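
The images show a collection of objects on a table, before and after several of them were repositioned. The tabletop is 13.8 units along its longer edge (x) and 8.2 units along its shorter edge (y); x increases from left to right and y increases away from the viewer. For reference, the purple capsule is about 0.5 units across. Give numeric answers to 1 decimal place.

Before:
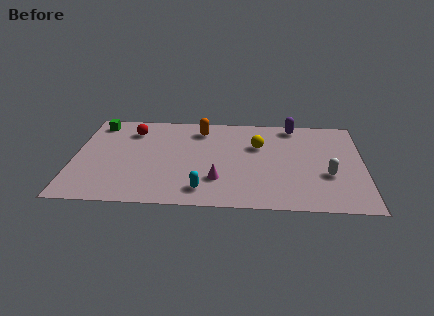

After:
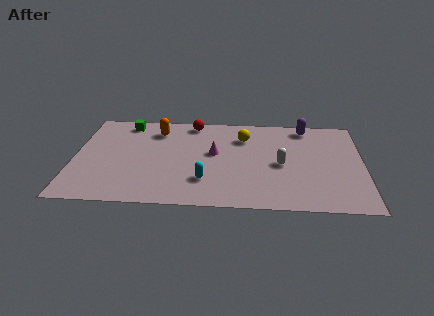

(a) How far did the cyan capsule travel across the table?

0.8

The cyan capsule was near (6.2, 1.4) before and (6.3, 2.2) after, so it travelled √(0.1² + 0.8²) ≈ 0.8 units.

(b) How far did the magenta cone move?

2.3

The magenta cone moved from about (6.9, 2.3) to (6.7, 4.6), a distance of √(0.2² + 2.3²) ≈ 2.3.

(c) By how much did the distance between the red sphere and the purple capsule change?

-2.4

The distance was about 7.9 in the first image and 5.5 in the second, so they moved 2.4 units closer together.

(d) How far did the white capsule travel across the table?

2.3

The white capsule moved from about (12.1, 3.0) to (9.9, 3.8), a distance of √(2.2² + 0.8²) ≈ 2.3.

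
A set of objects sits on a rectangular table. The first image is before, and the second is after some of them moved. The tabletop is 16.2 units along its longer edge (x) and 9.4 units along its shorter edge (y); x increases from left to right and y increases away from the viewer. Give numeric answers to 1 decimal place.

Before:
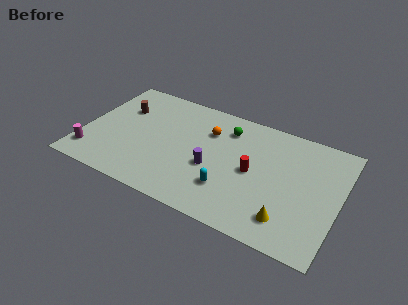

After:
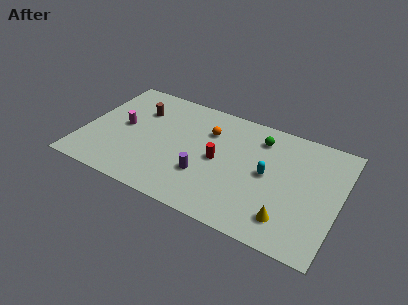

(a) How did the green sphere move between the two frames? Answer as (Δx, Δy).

(2.1, 0.1)

From the two frames, the green sphere sits at roughly (8.8, 7.4) before and (10.9, 7.5) after.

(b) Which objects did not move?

the yellow cone and the orange sphere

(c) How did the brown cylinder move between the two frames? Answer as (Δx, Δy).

(1.1, 0.3)

From the two frames, the brown cylinder sits at roughly (2.1, 6.4) before and (3.2, 6.7) after.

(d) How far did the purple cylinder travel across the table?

0.9

The purple cylinder was near (8.3, 3.8) before and (7.9, 3.0) after, so it travelled √(0.4² + 0.8²) ≈ 0.9 units.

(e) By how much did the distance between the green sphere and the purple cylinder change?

+1.8

They were about 3.6 units apart before and 5.4 after — 1.8 units further apart.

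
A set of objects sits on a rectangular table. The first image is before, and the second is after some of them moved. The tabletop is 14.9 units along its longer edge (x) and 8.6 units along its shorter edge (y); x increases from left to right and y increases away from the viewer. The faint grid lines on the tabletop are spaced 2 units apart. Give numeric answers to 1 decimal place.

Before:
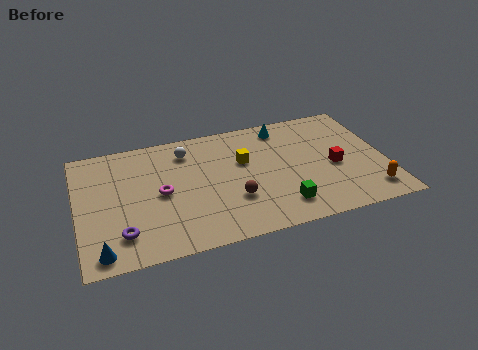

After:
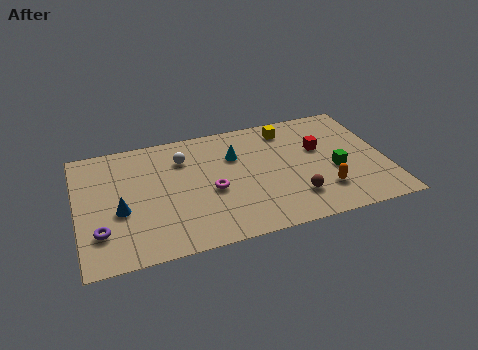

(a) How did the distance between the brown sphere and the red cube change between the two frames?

-1.6

They were about 5.1 units apart before and 3.5 after — 1.6 units closer together.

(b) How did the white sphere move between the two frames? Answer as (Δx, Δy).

(-0.2, -0.5)

The white sphere was at about (5.4, 6.9) and moved to about (5.2, 6.4).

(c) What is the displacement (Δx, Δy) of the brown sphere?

(2.9, -0.7)

The brown sphere was at about (7.4, 2.8) and moved to about (10.3, 2.1).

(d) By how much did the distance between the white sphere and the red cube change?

-1.0

The distance was about 7.7 in the first image and 6.7 in the second, so they moved 1.0 units closer together.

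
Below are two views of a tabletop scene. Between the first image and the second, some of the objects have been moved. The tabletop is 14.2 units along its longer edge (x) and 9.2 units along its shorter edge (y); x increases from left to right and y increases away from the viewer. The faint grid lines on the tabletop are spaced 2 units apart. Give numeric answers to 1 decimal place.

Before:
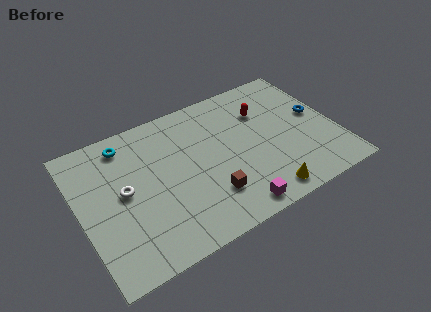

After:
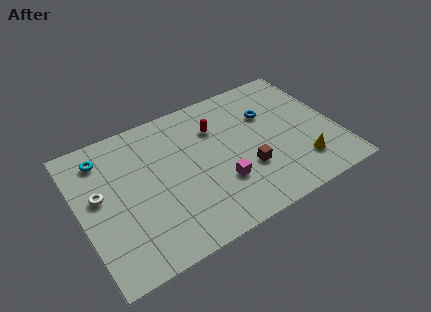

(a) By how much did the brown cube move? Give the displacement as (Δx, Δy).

(2.2, 0.7)

The brown cube started near (6.8, 2.4) and ended near (9.0, 3.1).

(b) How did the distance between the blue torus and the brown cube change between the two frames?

-3.5

The distance was about 7.0 in the first image and 3.5 in the second, so they moved 3.5 units closer together.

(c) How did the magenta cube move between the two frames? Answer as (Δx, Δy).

(-0.4, 1.9)

The magenta cube started near (7.9, 1.0) and ended near (7.5, 2.9).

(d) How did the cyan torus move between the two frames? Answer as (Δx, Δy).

(-1.3, -0.3)

The cyan torus started near (2.9, 7.8) and ended near (1.6, 7.5).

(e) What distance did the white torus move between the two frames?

1.4

From (2.4, 4.8) to (1.1, 5.2), the white torus covered √(1.3² + 0.4²) ≈ 1.4 units.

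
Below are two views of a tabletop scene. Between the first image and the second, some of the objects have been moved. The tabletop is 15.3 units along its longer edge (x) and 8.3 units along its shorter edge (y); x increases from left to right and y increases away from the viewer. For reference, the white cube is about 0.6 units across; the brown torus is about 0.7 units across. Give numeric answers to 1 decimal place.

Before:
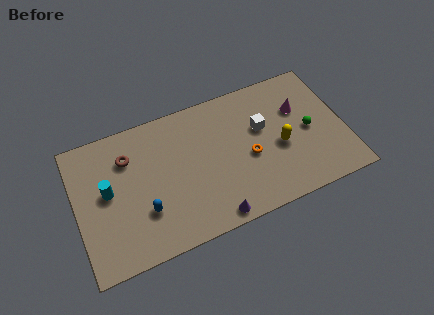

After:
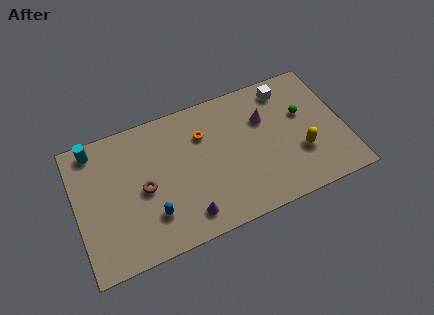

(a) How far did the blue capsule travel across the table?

0.6

From (3.7, 2.6) to (4.1, 2.2), the blue capsule covered √(0.4² + 0.4²) ≈ 0.6 units.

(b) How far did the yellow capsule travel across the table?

1.4

The yellow capsule was near (11.6, 3.6) before and (12.7, 2.8) after, so it travelled √(1.1² + 0.8²) ≈ 1.4 units.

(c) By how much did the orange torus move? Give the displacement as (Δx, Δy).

(-2.4, 2.3)

The orange torus was at about (9.8, 3.6) and moved to about (7.4, 5.9).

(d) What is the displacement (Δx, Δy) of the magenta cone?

(-2.0, 0.1)

From the two frames, the magenta cone sits at roughly (12.9, 5.5) before and (10.9, 5.6) after.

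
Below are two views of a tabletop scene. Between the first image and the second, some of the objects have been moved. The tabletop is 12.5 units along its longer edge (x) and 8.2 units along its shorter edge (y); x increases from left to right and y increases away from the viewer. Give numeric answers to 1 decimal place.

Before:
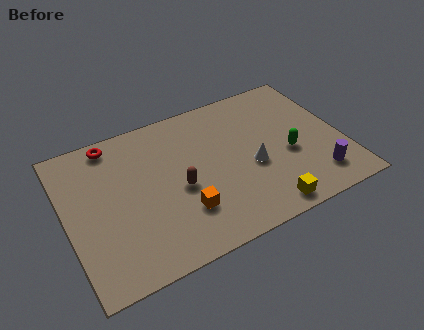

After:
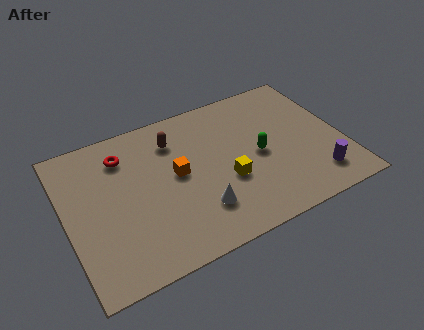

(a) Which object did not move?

the purple cylinder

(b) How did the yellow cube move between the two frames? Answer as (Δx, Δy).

(-1.4, 2.2)

The yellow cube was at about (8.5, 0.9) and moved to about (7.1, 3.1).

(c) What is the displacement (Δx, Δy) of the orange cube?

(0.0, 2.1)

From the two frames, the orange cube sits at roughly (5.0, 2.3) before and (5.0, 4.4) after.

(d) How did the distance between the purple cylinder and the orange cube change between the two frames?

+0.6

The distance was about 6.0 in the first image and 6.6 in the second, so they moved 0.6 units further apart.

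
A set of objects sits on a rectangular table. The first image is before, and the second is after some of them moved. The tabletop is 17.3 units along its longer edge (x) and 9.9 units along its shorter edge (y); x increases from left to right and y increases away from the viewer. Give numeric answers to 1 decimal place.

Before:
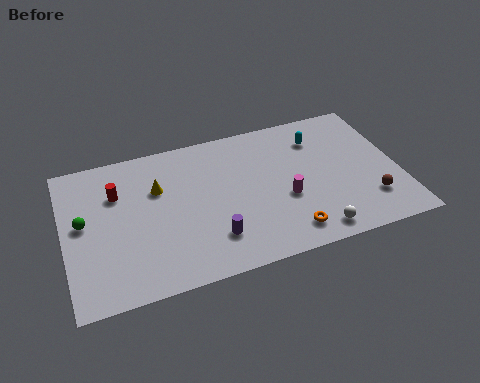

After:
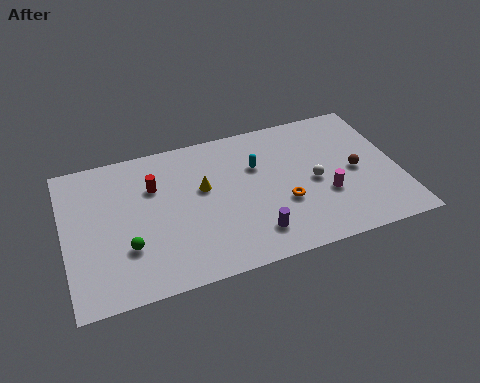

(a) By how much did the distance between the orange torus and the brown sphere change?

-0.4

The distance was about 4.5 in the first image and 4.1 in the second, so they moved 0.4 units closer together.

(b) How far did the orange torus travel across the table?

2.0

The orange torus moved from about (11.2, 1.6) to (11.2, 3.6), a distance of √(0.0² + 2.0²) ≈ 2.0.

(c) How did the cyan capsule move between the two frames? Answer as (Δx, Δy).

(-3.3, -1.0)

From the two frames, the cyan capsule sits at roughly (13.4, 7.6) before and (10.1, 6.6) after.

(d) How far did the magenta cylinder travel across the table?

2.1

The magenta cylinder was near (11.3, 3.9) before and (13.4, 3.5) after, so it travelled √(2.1² + 0.4²) ≈ 2.1 units.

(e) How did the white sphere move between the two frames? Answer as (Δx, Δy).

(0.4, 3.4)

The white sphere started near (12.5, 1.2) and ended near (12.9, 4.6).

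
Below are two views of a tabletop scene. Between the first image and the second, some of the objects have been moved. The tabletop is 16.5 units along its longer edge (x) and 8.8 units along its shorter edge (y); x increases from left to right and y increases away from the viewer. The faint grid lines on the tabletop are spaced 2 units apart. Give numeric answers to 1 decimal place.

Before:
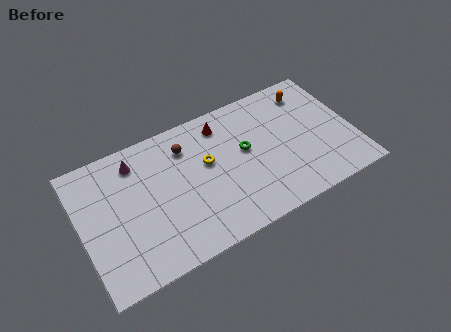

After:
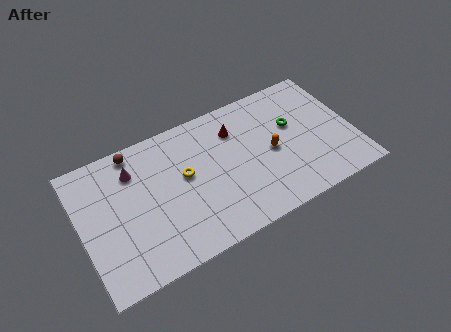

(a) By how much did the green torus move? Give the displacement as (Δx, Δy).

(3.0, 0.4)

The green torus was at about (10.0, 5.0) and moved to about (13.0, 5.4).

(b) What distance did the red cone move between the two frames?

1.0

The red cone moved from about (8.9, 7.3) to (9.6, 6.6), a distance of √(0.7² + 0.7²) ≈ 1.0.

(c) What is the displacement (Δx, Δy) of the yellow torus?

(-1.4, -0.2)

The yellow torus started near (7.7, 5.2) and ended near (6.3, 5.0).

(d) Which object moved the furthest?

the orange capsule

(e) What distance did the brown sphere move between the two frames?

3.2

The brown sphere was near (6.6, 6.8) before and (3.6, 7.9) after, so it travelled √(3.0² + 1.1²) ≈ 3.2 units.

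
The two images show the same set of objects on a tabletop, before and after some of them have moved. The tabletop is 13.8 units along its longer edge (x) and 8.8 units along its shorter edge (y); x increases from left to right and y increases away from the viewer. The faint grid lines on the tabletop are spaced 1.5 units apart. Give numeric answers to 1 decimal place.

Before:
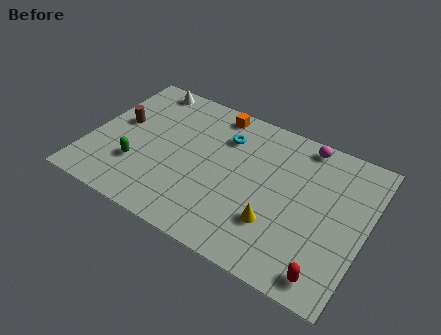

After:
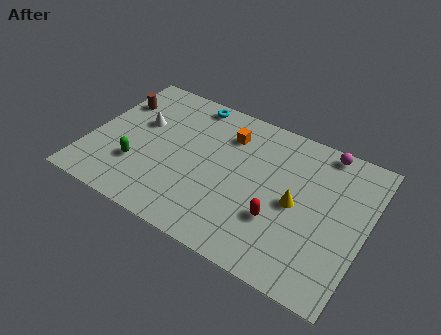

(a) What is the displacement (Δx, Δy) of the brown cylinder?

(-0.4, 1.3)

From the two frames, the brown cylinder sits at roughly (1.3, 5.0) before and (0.9, 6.3) after.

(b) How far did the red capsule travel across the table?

3.2

The red capsule was near (12.4, 1.1) before and (9.7, 2.9) after, so it travelled √(2.7² + 1.8²) ≈ 3.2 units.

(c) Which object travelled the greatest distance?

the red capsule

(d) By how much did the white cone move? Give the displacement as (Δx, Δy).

(0.2, -2.5)

The white cone started near (2.1, 7.9) and ended near (2.3, 5.4).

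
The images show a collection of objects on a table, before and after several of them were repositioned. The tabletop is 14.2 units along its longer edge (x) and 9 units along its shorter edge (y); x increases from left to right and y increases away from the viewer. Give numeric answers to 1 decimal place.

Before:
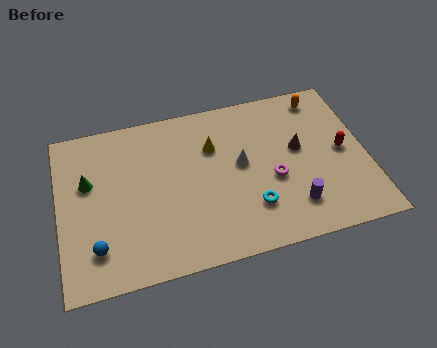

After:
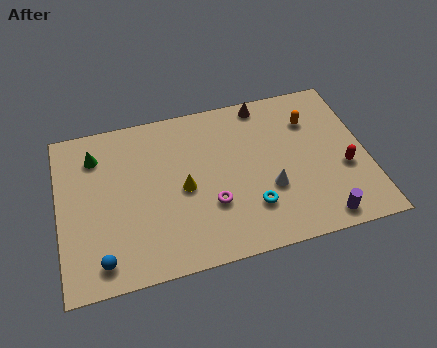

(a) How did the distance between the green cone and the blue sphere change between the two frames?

+2.1

They were about 3.6 units apart before and 5.7 after — 2.1 units further apart.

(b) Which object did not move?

the cyan torus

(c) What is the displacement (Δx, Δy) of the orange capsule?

(-0.6, -1.2)

The orange capsule started near (12.4, 7.8) and ended near (11.8, 6.6).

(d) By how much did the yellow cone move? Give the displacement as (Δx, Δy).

(-1.5, -2.0)

From the two frames, the yellow cone sits at roughly (7.2, 6.2) before and (5.7, 4.2) after.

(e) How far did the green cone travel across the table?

1.5

From (1.4, 5.6) to (1.8, 7.0), the green cone covered √(0.4² + 1.4²) ≈ 1.5 units.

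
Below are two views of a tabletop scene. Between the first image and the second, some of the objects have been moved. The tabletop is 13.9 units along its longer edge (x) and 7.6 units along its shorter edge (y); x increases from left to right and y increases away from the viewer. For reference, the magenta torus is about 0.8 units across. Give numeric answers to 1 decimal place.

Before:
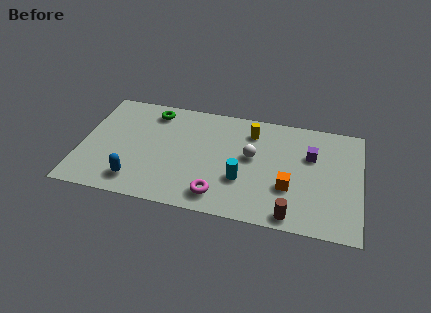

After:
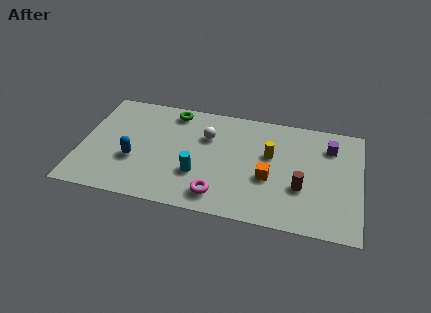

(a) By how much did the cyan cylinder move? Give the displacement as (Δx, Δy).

(-2.2, -0.1)

The cyan cylinder started near (8.1, 2.6) and ended near (5.9, 2.5).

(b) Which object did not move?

the magenta torus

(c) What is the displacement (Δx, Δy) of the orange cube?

(-1.0, 0.4)

The orange cube started near (10.4, 2.6) and ended near (9.4, 3.0).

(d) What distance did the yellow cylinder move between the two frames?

1.7

The yellow cylinder moved from about (8.4, 6.0) to (9.4, 4.6), a distance of √(1.0² + 1.4²) ≈ 1.7.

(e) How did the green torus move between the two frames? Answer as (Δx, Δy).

(1.0, 0.2)

The green torus started near (3.4, 6.4) and ended near (4.4, 6.6).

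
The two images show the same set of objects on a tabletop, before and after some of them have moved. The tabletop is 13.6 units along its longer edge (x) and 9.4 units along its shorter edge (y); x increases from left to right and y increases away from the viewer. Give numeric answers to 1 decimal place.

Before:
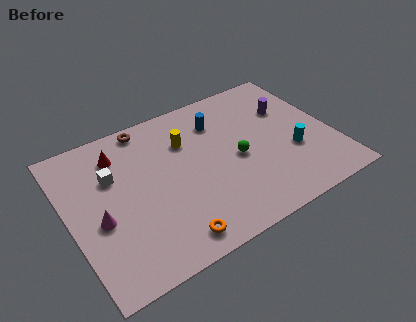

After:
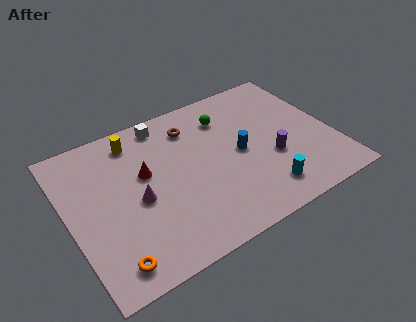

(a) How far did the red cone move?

2.1

From (2.9, 7.4) to (4.0, 5.6), the red cone covered √(1.1² + 1.8²) ≈ 2.1 units.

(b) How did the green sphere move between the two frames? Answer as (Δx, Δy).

(-0.1, 2.9)

From the two frames, the green sphere sits at roughly (8.6, 4.3) before and (8.5, 7.2) after.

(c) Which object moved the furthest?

the white cube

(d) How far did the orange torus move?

3.0

The orange torus was near (4.6, 1.2) before and (1.6, 1.3) after, so it travelled √(3.0² + 0.1²) ≈ 3.0 units.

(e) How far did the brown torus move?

2.5

The brown torus moved from about (4.5, 8.5) to (6.7, 7.4), a distance of √(2.2² + 1.1²) ≈ 2.5.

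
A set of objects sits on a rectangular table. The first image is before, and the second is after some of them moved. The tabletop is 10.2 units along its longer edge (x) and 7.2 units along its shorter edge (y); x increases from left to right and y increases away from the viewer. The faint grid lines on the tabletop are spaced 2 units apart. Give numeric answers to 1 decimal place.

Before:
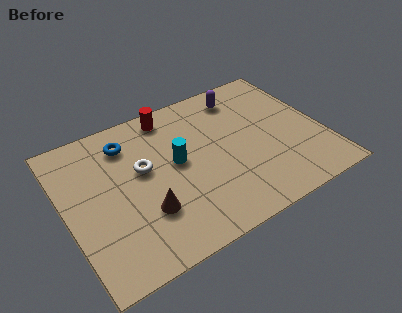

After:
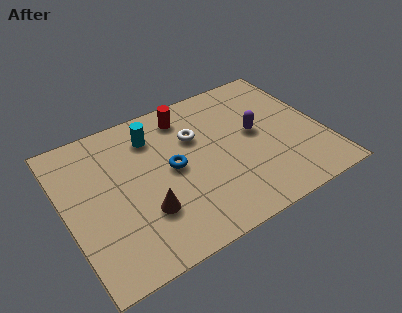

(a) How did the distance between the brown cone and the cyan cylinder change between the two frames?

+1.2

Before: roughly 2.3 units apart; after: 3.5. That's 1.2 units further apart.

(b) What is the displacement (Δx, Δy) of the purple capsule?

(0.2, -2.1)

From the two frames, the purple capsule sits at roughly (7.4, 6.0) before and (7.6, 3.9) after.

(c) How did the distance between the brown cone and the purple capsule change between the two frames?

-0.9

Before: roughly 5.9 units apart; after: 5.0. That's 0.9 units closer together.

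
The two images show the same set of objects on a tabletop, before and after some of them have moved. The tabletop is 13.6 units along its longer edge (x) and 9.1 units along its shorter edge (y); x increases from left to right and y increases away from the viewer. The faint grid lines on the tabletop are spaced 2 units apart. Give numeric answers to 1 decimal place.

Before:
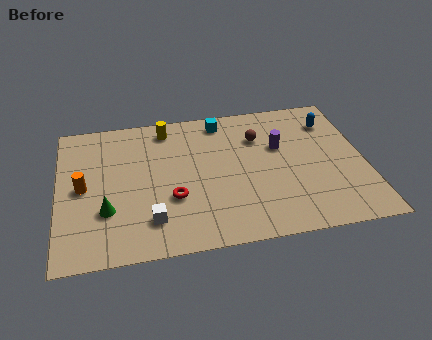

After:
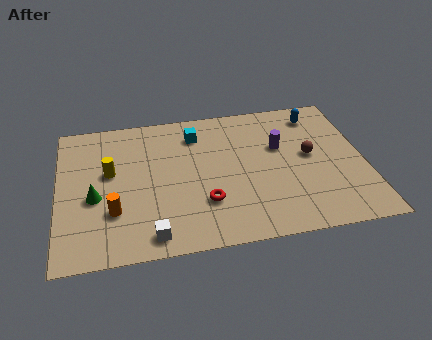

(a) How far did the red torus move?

1.5

From (5.0, 3.2) to (6.4, 2.7), the red torus covered √(1.4² + 0.5²) ≈ 1.5 units.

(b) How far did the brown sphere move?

2.7

The brown sphere was near (9.0, 6.5) before and (11.2, 4.9) after, so it travelled √(2.2² + 1.6²) ≈ 2.7 units.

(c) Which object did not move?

the purple cylinder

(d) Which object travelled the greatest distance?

the yellow cylinder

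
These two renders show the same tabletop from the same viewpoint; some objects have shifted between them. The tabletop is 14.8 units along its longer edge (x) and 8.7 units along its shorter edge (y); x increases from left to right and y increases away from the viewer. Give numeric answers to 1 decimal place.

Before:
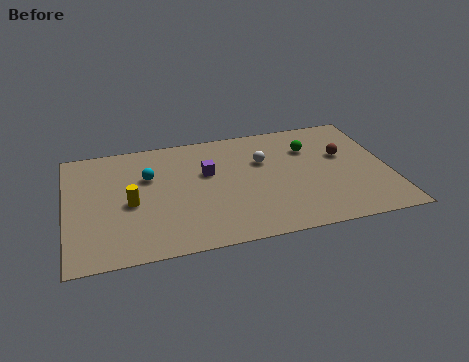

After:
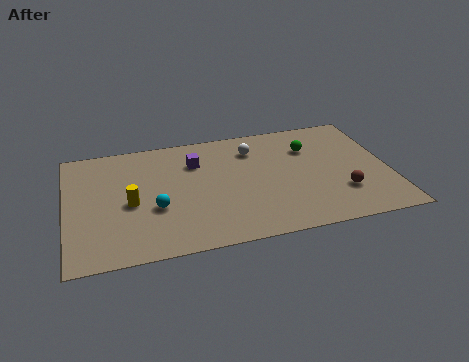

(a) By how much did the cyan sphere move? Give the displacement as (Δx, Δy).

(0.2, -2.4)

From the two frames, the cyan sphere sits at roughly (3.8, 5.7) before and (4.0, 3.3) after.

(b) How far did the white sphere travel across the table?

1.1

From (9.1, 5.7) to (8.7, 6.7), the white sphere covered √(0.4² + 1.0²) ≈ 1.1 units.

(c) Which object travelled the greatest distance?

the brown sphere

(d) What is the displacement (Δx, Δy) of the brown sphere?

(-0.3, -2.8)

From the two frames, the brown sphere sits at roughly (12.8, 5.3) before and (12.5, 2.5) after.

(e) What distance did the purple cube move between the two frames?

1.0

The purple cube moved from about (6.5, 5.4) to (6.0, 6.3), a distance of √(0.5² + 0.9²) ≈ 1.0.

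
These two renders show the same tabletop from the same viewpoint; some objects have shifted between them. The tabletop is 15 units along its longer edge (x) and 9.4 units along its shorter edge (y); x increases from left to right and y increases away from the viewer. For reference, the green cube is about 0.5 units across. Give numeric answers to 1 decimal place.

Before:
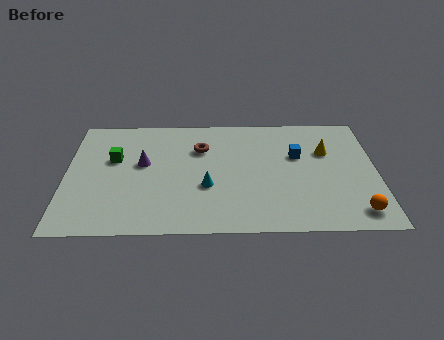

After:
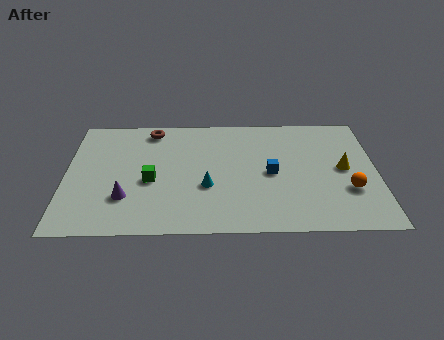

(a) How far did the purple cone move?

2.8

The purple cone was near (3.7, 5.4) before and (2.9, 2.7) after, so it travelled √(0.8² + 2.7²) ≈ 2.8 units.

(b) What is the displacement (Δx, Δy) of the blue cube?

(-1.3, -1.4)

From the two frames, the blue cube sits at roughly (11.2, 5.9) before and (9.9, 4.5) after.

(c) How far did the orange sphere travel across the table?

1.7

From (13.9, 1.4) to (13.6, 3.1), the orange sphere covered √(0.3² + 1.7²) ≈ 1.7 units.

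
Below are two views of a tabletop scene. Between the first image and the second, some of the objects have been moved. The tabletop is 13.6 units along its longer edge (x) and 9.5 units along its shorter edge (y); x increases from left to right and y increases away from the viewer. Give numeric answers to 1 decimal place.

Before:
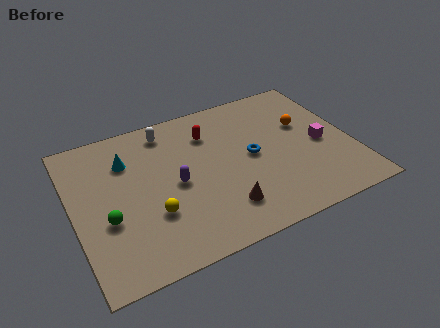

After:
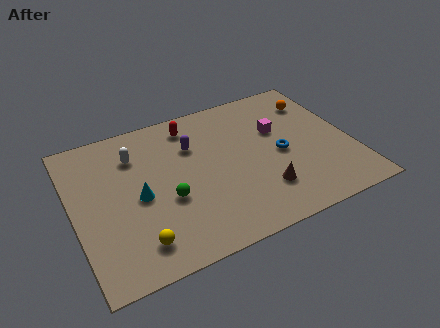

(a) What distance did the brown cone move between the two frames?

2.0

From (6.9, 2.1) to (8.9, 2.4), the brown cone covered √(2.0² + 0.3²) ≈ 2.0 units.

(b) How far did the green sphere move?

2.9

From (1.5, 3.6) to (4.4, 3.7), the green sphere covered √(2.9² + 0.1²) ≈ 2.9 units.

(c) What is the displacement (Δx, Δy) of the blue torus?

(1.4, -0.4)

From the two frames, the blue torus sits at roughly (8.7, 4.8) before and (10.1, 4.4) after.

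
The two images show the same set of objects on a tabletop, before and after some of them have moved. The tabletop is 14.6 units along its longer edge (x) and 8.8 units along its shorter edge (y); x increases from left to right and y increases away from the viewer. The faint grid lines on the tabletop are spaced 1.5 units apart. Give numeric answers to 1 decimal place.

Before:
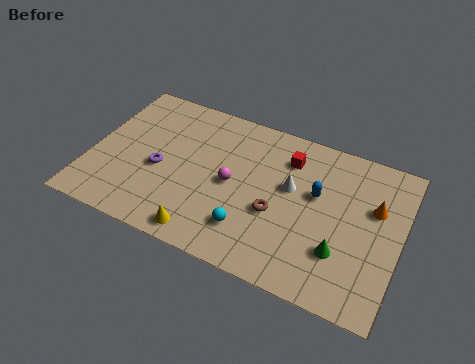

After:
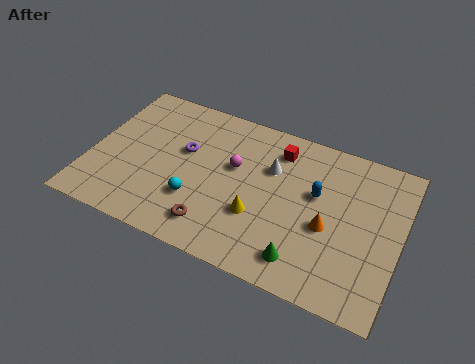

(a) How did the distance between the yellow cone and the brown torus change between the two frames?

-1.6

Before: roughly 4.0 units apart; after: 2.4. That's 1.6 units closer together.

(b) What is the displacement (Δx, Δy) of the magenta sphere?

(0.0, 1.0)

From the two frames, the magenta sphere sits at roughly (6.7, 4.3) before and (6.7, 5.3) after.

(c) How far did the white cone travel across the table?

1.2

From (9.4, 5.2) to (8.4, 5.9), the white cone covered √(1.0² + 0.7²) ≈ 1.2 units.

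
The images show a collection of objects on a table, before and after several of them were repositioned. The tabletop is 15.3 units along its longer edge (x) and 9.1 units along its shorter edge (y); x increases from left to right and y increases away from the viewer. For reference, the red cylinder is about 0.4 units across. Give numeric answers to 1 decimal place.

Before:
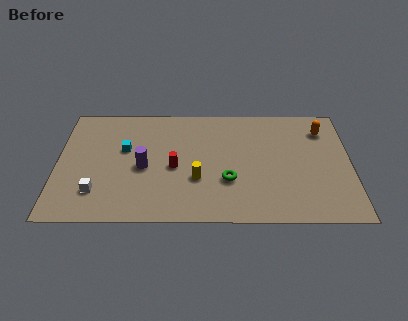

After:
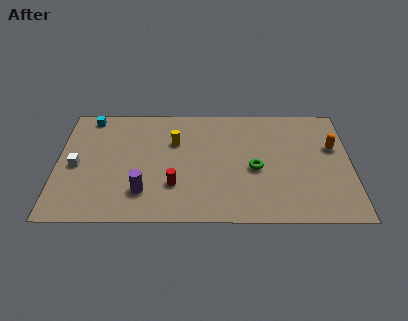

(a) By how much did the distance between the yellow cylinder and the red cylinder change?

+1.9

Before: roughly 1.5 units apart; after: 3.4. That's 1.9 units further apart.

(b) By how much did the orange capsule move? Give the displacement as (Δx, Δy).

(0.5, -1.4)

From the two frames, the orange capsule sits at roughly (13.9, 7.1) before and (14.4, 5.7) after.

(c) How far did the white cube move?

2.3

The white cube moved from about (2.1, 2.2) to (1.0, 4.2), a distance of √(1.1² + 2.0²) ≈ 2.3.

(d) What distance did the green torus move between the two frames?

1.7

From (8.9, 3.1) to (10.3, 4.0), the green torus covered √(1.4² + 0.9²) ≈ 1.7 units.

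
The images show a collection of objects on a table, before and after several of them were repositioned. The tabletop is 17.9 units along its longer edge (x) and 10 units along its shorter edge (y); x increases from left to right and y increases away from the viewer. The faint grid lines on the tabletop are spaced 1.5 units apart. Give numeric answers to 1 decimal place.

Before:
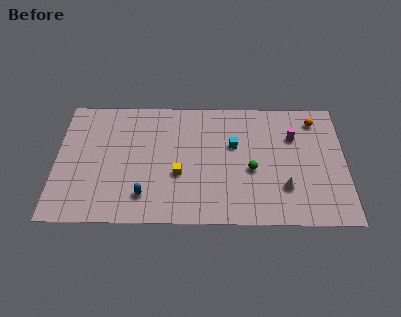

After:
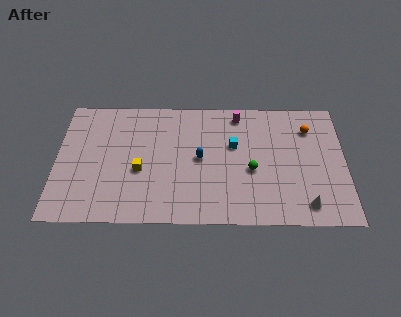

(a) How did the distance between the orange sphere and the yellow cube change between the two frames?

+1.5

Before: roughly 9.6 units apart; after: 11.1. That's 1.5 units further apart.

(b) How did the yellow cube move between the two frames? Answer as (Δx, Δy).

(-2.4, 0.3)

From the two frames, the yellow cube sits at roughly (7.6, 3.8) before and (5.2, 4.1) after.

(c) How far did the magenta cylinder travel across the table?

3.8

The magenta cylinder moved from about (14.7, 6.9) to (11.3, 8.7), a distance of √(3.4² + 1.8²) ≈ 3.8.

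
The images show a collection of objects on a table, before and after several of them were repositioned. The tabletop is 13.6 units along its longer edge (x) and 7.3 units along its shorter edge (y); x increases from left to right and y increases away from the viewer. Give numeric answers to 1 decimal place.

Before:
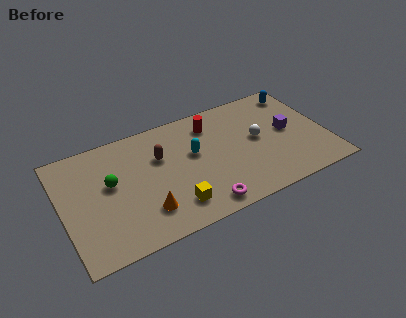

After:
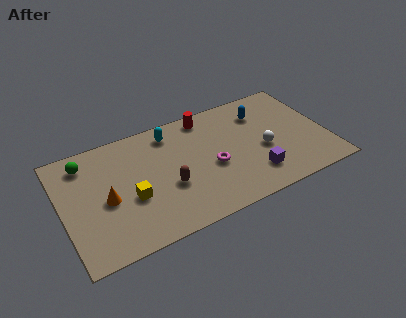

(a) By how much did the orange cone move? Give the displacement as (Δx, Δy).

(-1.8, 1.5)

The orange cone started near (4.0, 1.8) and ended near (2.2, 3.3).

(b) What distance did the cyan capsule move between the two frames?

2.1

From (6.8, 4.3) to (5.8, 6.1), the cyan capsule covered √(1.0² + 1.8²) ≈ 2.1 units.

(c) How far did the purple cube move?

3.0

The purple cube was near (11.7, 3.8) before and (9.6, 1.7) after, so it travelled √(2.1² + 2.1²) ≈ 3.0 units.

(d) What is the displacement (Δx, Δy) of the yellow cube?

(-2.0, 1.4)

The yellow cube started near (5.4, 1.5) and ended near (3.4, 2.9).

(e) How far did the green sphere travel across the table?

2.1

The green sphere moved from about (2.5, 4.2) to (1.4, 6.0), a distance of √(1.1² + 1.8²) ≈ 2.1.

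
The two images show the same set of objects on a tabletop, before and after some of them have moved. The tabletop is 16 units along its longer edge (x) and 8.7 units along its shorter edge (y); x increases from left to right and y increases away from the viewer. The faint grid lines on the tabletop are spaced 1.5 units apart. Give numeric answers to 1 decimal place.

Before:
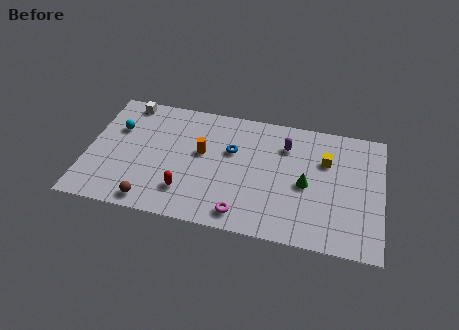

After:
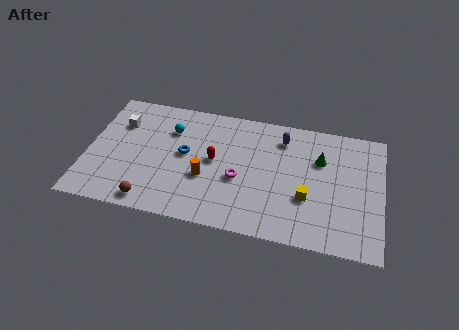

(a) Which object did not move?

the brown sphere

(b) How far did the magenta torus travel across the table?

2.4

The magenta torus was near (8.6, 1.2) before and (8.3, 3.6) after, so it travelled √(0.3² + 2.4²) ≈ 2.4 units.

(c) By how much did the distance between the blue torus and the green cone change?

+3.0

The distance was about 4.4 in the first image and 7.4 in the second, so they moved 3.0 units further apart.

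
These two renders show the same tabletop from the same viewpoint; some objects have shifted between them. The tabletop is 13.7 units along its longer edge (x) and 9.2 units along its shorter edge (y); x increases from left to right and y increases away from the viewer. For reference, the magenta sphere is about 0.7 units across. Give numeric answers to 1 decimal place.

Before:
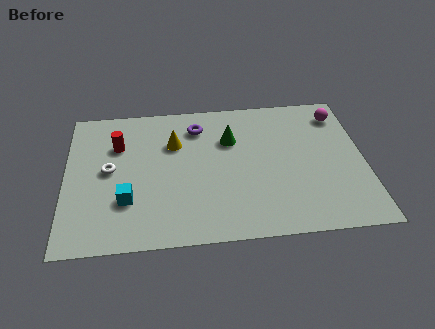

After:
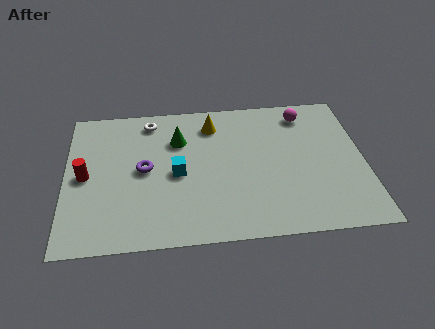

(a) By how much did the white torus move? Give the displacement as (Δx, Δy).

(1.9, 3.1)

The white torus was at about (2.0, 4.8) and moved to about (3.9, 7.9).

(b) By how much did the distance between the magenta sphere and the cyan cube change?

-4.1

Before: roughly 11.0 units apart; after: 6.9. That's 4.1 units closer together.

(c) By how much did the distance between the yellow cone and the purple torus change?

+2.7

The distance was about 1.5 in the first image and 4.2 in the second, so they moved 2.7 units further apart.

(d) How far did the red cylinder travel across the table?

2.4

The red cylinder moved from about (2.4, 6.4) to (0.9, 4.5), a distance of √(1.5² + 1.9²) ≈ 2.4.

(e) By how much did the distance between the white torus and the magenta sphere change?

-3.8

The distance was about 11.0 in the first image and 7.2 in the second, so they moved 3.8 units closer together.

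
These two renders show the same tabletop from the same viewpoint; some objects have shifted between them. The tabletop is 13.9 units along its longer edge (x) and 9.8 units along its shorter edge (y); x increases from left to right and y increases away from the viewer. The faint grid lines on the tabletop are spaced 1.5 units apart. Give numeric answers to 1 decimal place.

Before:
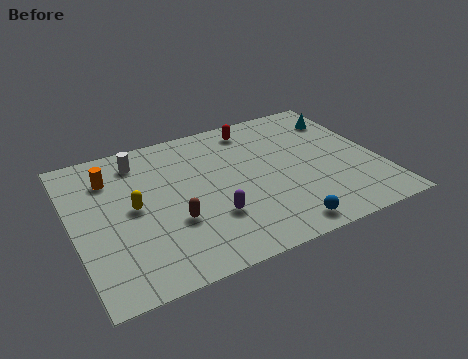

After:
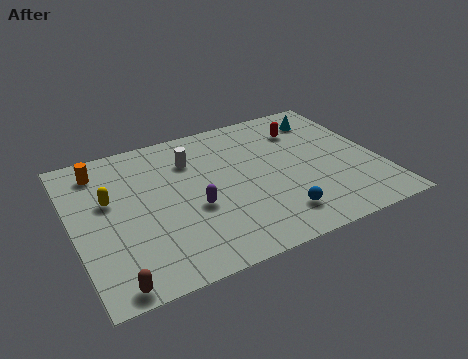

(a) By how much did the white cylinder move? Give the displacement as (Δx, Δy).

(2.3, -0.9)

The white cylinder started near (3.3, 8.1) and ended near (5.6, 7.2).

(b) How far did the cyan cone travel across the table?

0.9

From (12.8, 7.6) to (12.0, 7.9), the cyan cone covered √(0.8² + 0.3²) ≈ 0.9 units.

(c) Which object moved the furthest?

the brown capsule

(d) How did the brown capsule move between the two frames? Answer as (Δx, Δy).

(-3.0, -2.6)

The brown capsule was at about (4.3, 3.4) and moved to about (1.3, 0.8).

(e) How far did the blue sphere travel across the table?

0.8

The blue sphere moved from about (8.9, 1.1) to (8.8, 1.9), a distance of √(0.1² + 0.8²) ≈ 0.8.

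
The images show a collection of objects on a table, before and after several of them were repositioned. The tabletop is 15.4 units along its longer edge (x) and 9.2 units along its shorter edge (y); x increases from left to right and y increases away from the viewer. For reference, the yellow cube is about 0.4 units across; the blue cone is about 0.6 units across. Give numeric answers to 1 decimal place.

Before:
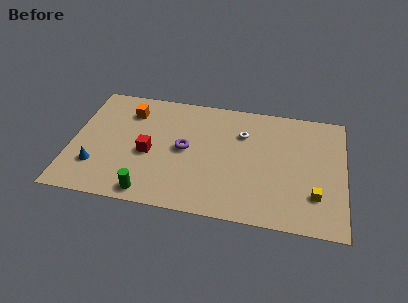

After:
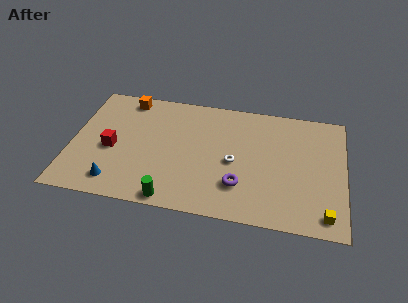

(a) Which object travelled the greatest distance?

the purple torus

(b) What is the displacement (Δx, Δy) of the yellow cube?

(0.6, -1.3)

From the two frames, the yellow cube sits at roughly (13.8, 2.5) before and (14.4, 1.2) after.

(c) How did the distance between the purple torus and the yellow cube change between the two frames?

-2.7

They were about 7.7 units apart before and 5.0 after — 2.7 units closer together.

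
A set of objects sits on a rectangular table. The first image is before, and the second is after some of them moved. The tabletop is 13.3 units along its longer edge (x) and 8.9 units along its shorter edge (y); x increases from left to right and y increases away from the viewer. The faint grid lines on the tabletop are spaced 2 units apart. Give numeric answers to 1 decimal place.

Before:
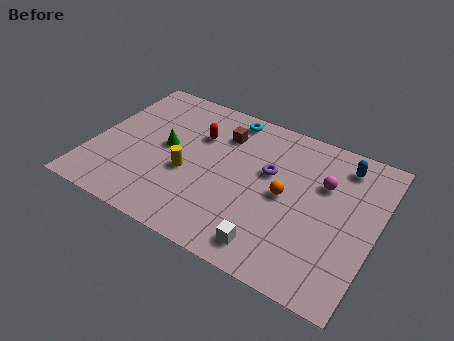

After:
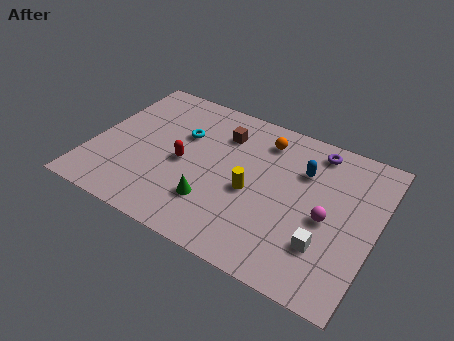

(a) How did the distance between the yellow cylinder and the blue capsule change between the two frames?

-4.7

Before: roughly 7.8 units apart; after: 3.1. That's 4.7 units closer together.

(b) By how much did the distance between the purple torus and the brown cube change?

+1.7

Before: roughly 2.7 units apart; after: 4.4. That's 1.7 units further apart.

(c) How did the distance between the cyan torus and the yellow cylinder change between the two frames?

-0.4

They were about 4.5 units apart before and 4.1 after — 0.4 units closer together.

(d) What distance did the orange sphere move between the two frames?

3.1

The orange sphere moved from about (9.1, 4.4) to (7.7, 7.2), a distance of √(1.4² + 2.8²) ≈ 3.1.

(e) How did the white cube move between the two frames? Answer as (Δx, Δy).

(2.3, 1.2)

From the two frames, the white cube sits at roughly (8.9, 1.3) before and (11.2, 2.5) after.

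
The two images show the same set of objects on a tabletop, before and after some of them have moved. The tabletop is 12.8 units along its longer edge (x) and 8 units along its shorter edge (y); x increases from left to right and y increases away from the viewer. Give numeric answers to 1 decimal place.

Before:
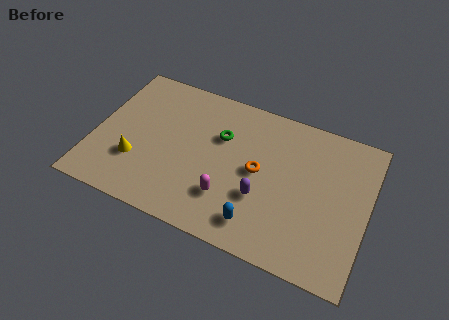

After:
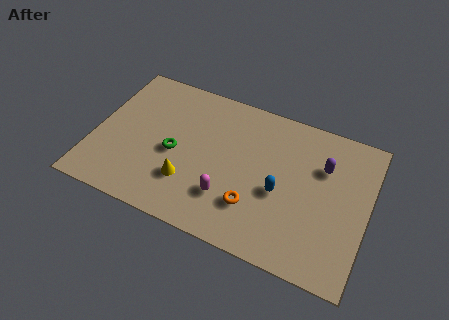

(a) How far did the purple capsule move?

3.7

From (8.0, 2.8) to (10.6, 5.5), the purple capsule covered √(2.6² + 2.7²) ≈ 3.7 units.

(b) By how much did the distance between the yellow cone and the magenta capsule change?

-2.5

Before: roughly 4.4 units apart; after: 1.9. That's 2.5 units closer together.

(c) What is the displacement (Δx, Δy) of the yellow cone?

(2.5, -0.2)

The yellow cone was at about (2.1, 2.5) and moved to about (4.6, 2.3).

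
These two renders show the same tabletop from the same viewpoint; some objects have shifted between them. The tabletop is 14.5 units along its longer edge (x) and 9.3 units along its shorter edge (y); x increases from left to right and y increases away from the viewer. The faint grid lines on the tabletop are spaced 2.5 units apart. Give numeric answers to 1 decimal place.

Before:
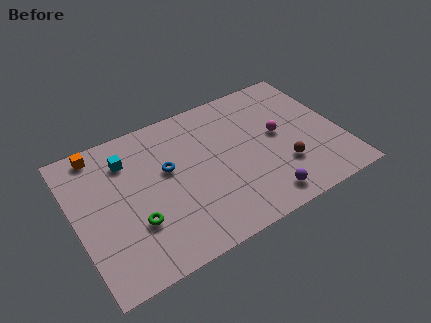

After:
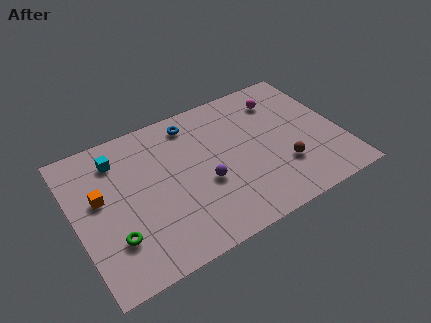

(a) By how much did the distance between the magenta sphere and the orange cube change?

+0.4

They were about 10.1 units apart before and 10.5 after — 0.4 units further apart.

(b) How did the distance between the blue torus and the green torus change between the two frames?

+4.0

They were about 3.3 units apart before and 7.3 after — 4.0 units further apart.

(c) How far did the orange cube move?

2.9

From (1.7, 8.3) to (1.4, 5.4), the orange cube covered √(0.3² + 2.9²) ≈ 2.9 units.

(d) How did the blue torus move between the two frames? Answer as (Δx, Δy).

(1.7, 2.4)

The blue torus was at about (5.1, 5.5) and moved to about (6.8, 7.9).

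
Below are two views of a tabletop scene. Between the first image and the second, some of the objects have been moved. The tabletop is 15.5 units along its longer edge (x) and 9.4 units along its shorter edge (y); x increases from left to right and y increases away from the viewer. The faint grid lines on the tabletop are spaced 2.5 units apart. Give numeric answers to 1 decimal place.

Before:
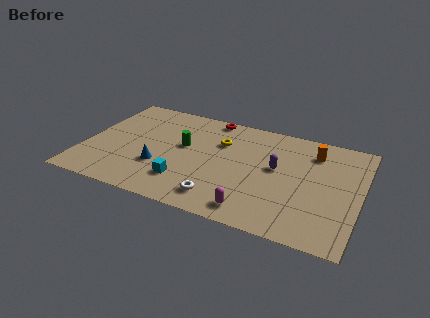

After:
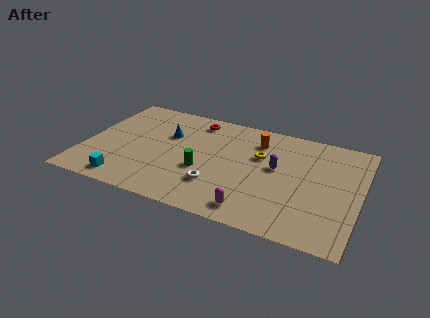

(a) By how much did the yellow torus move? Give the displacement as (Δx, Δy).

(2.3, -0.5)

The yellow torus was at about (7.5, 6.5) and moved to about (9.8, 6.0).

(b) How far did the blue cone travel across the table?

3.0

The blue cone was near (4.4, 3.1) before and (4.5, 6.1) after, so it travelled √(0.1² + 3.0²) ≈ 3.0 units.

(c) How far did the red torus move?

1.0

From (6.7, 8.6) to (5.9, 8.0), the red torus covered √(0.8² + 0.6²) ≈ 1.0 units.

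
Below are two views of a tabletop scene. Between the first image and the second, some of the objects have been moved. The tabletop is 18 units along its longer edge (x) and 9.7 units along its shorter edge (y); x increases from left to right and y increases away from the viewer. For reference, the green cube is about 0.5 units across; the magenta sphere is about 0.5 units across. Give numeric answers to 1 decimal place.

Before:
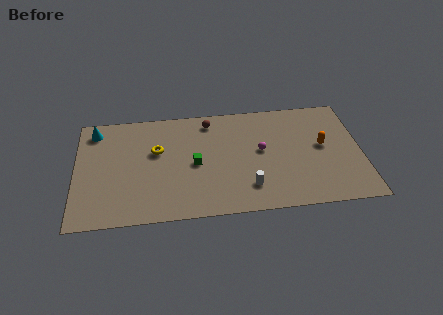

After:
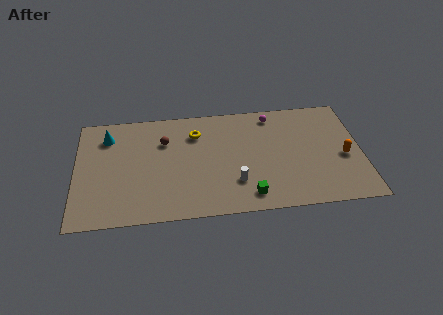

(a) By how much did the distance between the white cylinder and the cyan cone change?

-1.9

They were about 11.3 units apart before and 9.4 after — 1.9 units closer together.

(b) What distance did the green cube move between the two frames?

4.5

From (7.5, 4.6) to (10.8, 1.5), the green cube covered √(3.3² + 3.1²) ≈ 4.5 units.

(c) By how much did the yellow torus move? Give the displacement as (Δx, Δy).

(2.5, 1.3)

The yellow torus was at about (5.1, 6.0) and moved to about (7.6, 7.3).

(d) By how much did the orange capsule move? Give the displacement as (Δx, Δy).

(1.3, -1.1)

From the two frames, the orange capsule sits at roughly (15.6, 5.3) before and (16.9, 4.2) after.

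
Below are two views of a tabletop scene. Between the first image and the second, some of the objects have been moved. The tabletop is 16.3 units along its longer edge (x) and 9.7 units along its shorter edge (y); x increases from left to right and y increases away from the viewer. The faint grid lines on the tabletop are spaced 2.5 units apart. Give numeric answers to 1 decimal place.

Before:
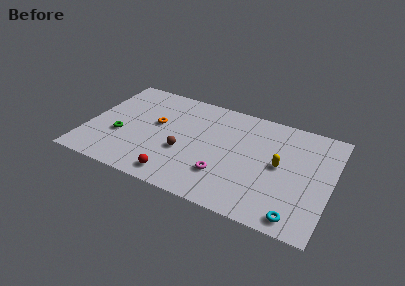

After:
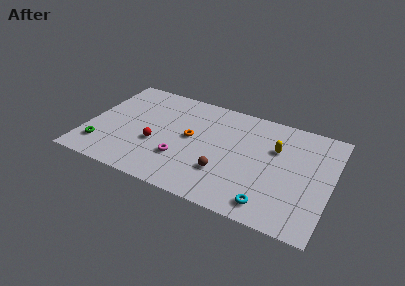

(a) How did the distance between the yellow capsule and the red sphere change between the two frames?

+0.8

The distance was about 7.5 in the first image and 8.3 in the second, so they moved 0.8 units further apart.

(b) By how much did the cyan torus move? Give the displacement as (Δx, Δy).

(-1.8, 0.3)

The cyan torus started near (14.4, 1.1) and ended near (12.6, 1.4).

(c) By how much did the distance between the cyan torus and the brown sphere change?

-4.7

The distance was about 8.2 in the first image and 3.5 in the second, so they moved 4.7 units closer together.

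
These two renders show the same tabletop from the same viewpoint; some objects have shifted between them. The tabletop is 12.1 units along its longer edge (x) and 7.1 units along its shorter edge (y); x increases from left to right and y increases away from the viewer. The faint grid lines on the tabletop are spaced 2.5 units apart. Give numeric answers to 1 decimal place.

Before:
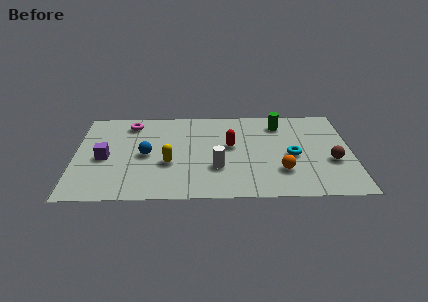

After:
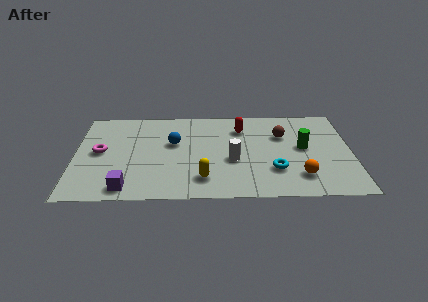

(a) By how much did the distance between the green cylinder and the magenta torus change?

+2.3

The distance was about 6.6 in the first image and 8.9 in the second, so they moved 2.3 units further apart.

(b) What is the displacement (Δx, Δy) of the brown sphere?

(-2.1, 2.1)

From the two frames, the brown sphere sits at roughly (11.2, 2.7) before and (9.1, 4.8) after.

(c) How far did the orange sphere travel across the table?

0.9

The orange sphere was near (9.0, 2.0) before and (9.8, 1.6) after, so it travelled √(0.8² + 0.4²) ≈ 0.9 units.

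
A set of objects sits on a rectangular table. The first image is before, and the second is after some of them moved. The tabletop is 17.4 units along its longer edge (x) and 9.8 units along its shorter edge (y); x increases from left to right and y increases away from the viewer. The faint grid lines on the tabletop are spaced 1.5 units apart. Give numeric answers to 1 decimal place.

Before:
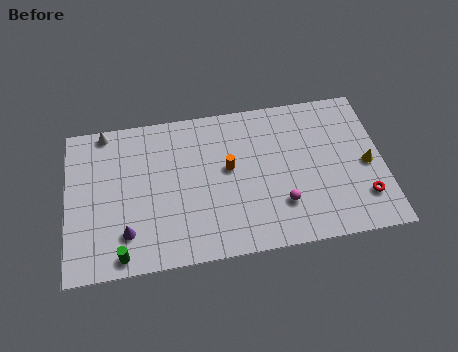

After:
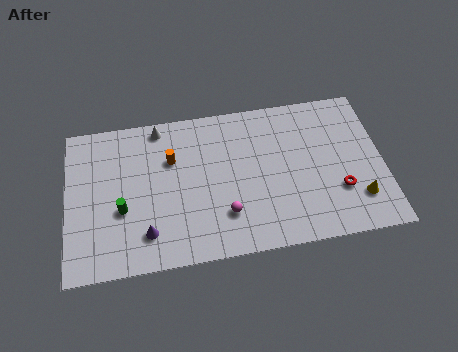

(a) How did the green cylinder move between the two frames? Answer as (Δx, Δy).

(0.1, 2.8)

From the two frames, the green cylinder sits at roughly (2.9, 1.0) before and (3.0, 3.8) after.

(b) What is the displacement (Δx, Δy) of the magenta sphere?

(-3.1, -0.1)

From the two frames, the magenta sphere sits at roughly (11.7, 2.7) before and (8.6, 2.6) after.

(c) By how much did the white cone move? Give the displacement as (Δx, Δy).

(3.0, -0.2)

The white cone was at about (2.2, 9.0) and moved to about (5.2, 8.8).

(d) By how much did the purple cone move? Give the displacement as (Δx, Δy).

(1.1, -0.2)

From the two frames, the purple cone sits at roughly (3.2, 2.3) before and (4.3, 2.1) after.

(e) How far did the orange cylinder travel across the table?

3.3

The orange cylinder was near (8.9, 5.5) before and (5.8, 6.6) after, so it travelled √(3.1² + 1.1²) ≈ 3.3 units.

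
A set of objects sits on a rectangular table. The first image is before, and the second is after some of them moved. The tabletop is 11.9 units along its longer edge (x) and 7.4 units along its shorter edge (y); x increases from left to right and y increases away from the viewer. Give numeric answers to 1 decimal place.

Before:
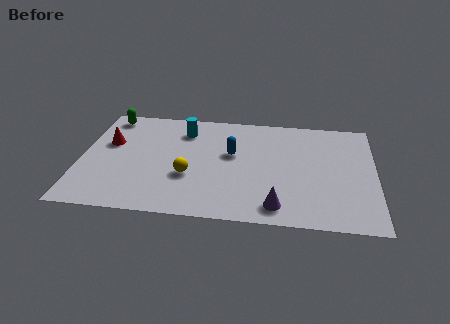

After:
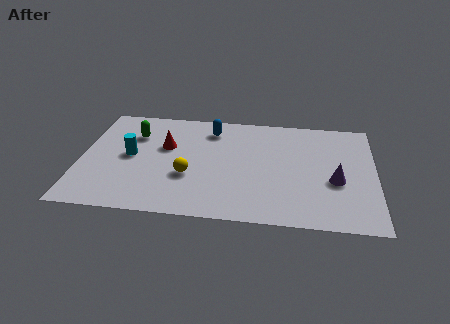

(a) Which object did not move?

the yellow sphere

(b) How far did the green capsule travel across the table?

1.6

The green capsule was near (1.0, 6.5) before and (2.1, 5.3) after, so it travelled √(1.1² + 1.2²) ≈ 1.6 units.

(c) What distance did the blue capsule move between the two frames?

1.8

The blue capsule was near (6.1, 4.4) before and (5.2, 6.0) after, so it travelled √(0.9² + 1.6²) ≈ 1.8 units.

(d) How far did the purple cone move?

3.0

The purple cone was near (8.0, 1.1) before and (10.3, 3.0) after, so it travelled √(2.3² + 1.9²) ≈ 3.0 units.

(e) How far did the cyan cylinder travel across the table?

2.9

The cyan cylinder was near (4.1, 5.8) before and (2.0, 3.8) after, so it travelled √(2.1² + 2.0²) ≈ 2.9 units.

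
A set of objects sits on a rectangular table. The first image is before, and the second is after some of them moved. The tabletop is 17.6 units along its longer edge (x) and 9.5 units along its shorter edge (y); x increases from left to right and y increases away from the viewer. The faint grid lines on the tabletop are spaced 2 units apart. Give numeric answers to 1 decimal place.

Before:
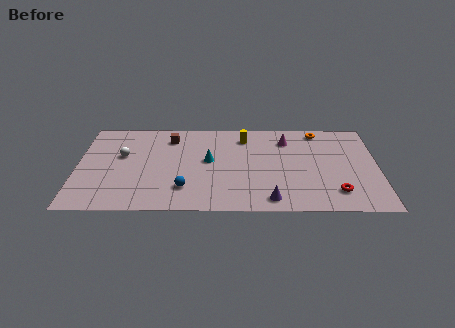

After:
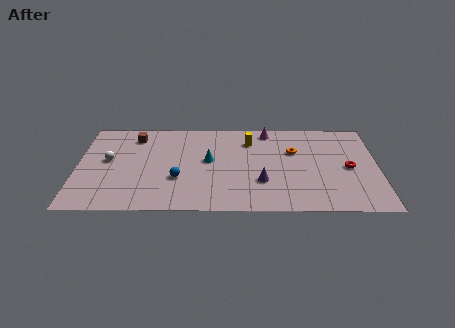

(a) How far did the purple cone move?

1.9

The purple cone moved from about (11.3, 1.2) to (10.8, 3.0), a distance of √(0.5² + 1.8²) ≈ 1.9.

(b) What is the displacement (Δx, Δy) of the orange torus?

(-1.5, -2.2)

The orange torus was at about (14.2, 8.4) and moved to about (12.7, 6.2).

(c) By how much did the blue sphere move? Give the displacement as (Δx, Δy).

(-0.4, 1.0)

The blue sphere started near (6.3, 2.3) and ended near (5.9, 3.3).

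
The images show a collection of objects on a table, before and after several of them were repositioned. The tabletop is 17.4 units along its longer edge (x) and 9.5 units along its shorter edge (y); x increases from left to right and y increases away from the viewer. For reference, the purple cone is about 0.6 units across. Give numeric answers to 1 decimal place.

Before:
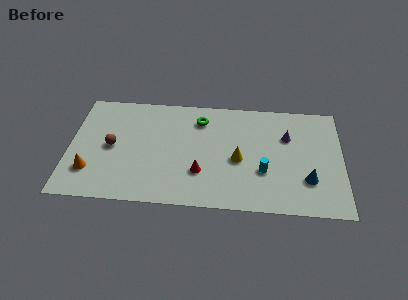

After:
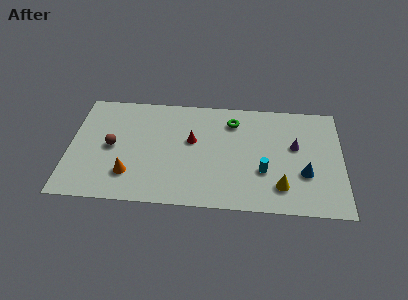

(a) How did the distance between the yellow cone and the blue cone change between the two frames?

-2.7

They were about 4.6 units apart before and 1.9 after — 2.7 units closer together.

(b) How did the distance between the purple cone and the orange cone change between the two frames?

-2.1

They were about 13.1 units apart before and 11.0 after — 2.1 units closer together.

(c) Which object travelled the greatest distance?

the yellow cone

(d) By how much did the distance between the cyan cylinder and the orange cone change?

-2.5

The distance was about 11.0 in the first image and 8.5 in the second, so they moved 2.5 units closer together.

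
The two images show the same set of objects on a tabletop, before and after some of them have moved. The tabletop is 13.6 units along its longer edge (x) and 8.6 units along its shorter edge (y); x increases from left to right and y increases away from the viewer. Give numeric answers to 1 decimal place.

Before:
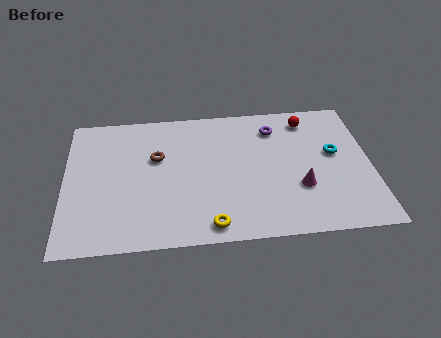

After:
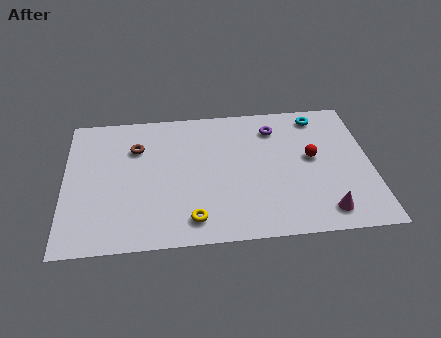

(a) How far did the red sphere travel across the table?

2.5

The red sphere moved from about (10.9, 7.2) to (11.0, 4.7), a distance of √(0.1² + 2.5²) ≈ 2.5.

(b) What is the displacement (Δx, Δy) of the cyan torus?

(-0.6, 2.5)

From the two frames, the cyan torus sits at roughly (12.0, 4.9) before and (11.4, 7.4) after.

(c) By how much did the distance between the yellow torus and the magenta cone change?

+1.4

The distance was about 4.4 in the first image and 5.8 in the second, so they moved 1.4 units further apart.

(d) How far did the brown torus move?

1.1

From (4.1, 5.4) to (3.2, 6.1), the brown torus covered √(0.9² + 0.7²) ≈ 1.1 units.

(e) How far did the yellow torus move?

0.9

From (6.4, 1.0) to (5.6, 1.4), the yellow torus covered √(0.8² + 0.4²) ≈ 0.9 units.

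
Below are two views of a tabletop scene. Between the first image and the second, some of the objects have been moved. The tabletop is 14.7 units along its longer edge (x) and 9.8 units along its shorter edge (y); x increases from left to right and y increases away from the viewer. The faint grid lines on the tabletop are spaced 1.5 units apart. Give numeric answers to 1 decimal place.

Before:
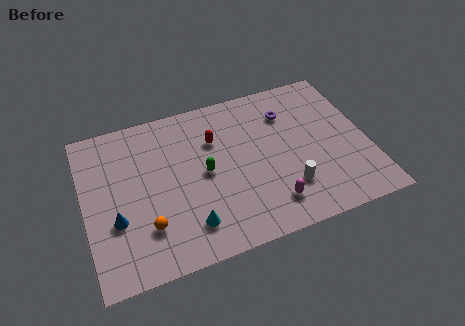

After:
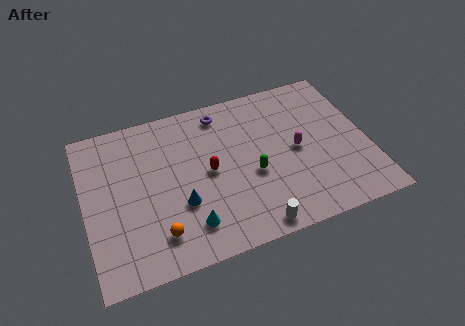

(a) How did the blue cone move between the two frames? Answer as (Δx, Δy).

(3.3, -0.1)

The blue cone started near (1.5, 3.5) and ended near (4.8, 3.4).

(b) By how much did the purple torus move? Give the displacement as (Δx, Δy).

(-3.4, 1.1)

From the two frames, the purple torus sits at roughly (10.8, 7.3) before and (7.4, 8.4) after.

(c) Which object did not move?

the cyan cone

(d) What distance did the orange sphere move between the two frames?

0.8

The orange sphere was near (3.0, 2.6) before and (3.5, 2.0) after, so it travelled √(0.5² + 0.6²) ≈ 0.8 units.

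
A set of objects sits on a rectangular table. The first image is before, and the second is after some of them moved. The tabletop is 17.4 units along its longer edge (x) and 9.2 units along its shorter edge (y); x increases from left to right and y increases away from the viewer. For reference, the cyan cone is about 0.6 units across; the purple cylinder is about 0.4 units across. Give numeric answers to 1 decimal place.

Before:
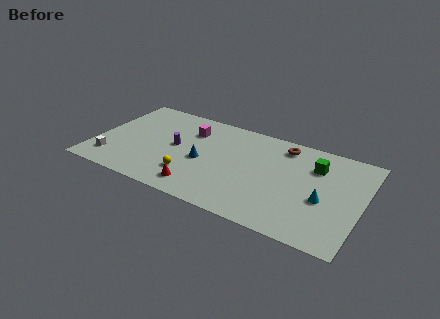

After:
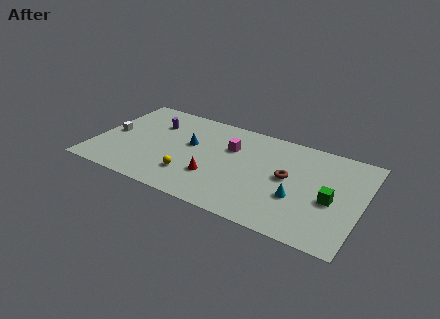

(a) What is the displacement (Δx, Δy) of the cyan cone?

(-1.6, -0.5)

The cyan cone was at about (15.0, 3.8) and moved to about (13.4, 3.3).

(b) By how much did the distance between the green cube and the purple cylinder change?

+3.1

They were about 9.2 units apart before and 12.3 after — 3.1 units further apart.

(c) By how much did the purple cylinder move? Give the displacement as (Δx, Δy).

(-1.7, 1.8)

The purple cylinder was at about (5.2, 4.8) and moved to about (3.5, 6.6).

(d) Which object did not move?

the yellow sphere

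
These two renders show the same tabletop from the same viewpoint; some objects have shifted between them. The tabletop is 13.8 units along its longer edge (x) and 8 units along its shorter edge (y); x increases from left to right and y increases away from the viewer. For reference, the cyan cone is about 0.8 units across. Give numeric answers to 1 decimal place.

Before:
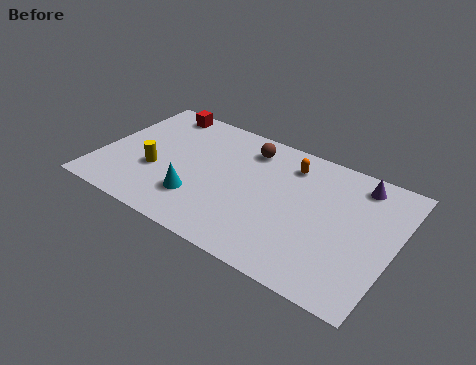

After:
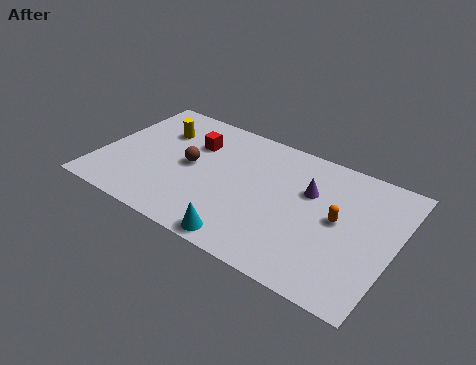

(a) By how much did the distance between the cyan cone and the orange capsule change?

-0.5

Before: roughly 5.6 units apart; after: 5.1. That's 0.5 units closer together.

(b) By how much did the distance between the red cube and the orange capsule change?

+0.7

They were about 6.5 units apart before and 7.2 after — 0.7 units further apart.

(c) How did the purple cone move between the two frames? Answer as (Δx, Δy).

(-2.1, -1.6)

From the two frames, the purple cone sits at roughly (11.8, 6.8) before and (9.7, 5.2) after.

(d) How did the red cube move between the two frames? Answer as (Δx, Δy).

(2.0, -1.5)

From the two frames, the red cube sits at roughly (2.1, 7.1) before and (4.1, 5.6) after.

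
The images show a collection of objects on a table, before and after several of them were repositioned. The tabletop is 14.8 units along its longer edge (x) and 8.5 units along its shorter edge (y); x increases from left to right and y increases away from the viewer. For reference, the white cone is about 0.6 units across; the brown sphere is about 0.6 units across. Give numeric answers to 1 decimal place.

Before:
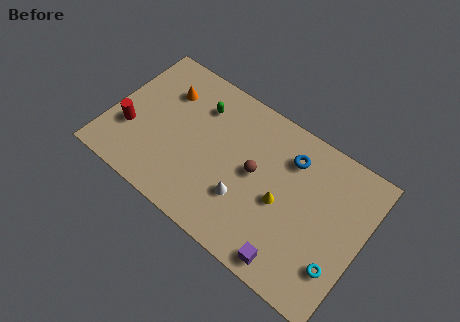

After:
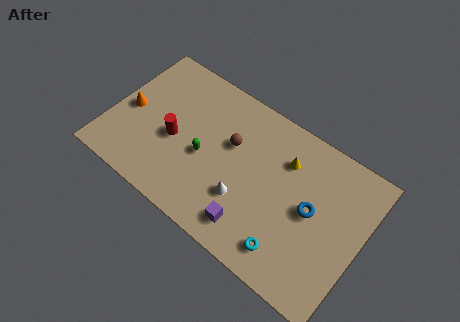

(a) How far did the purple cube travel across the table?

2.5

From (11.3, 1.0) to (8.9, 1.5), the purple cube covered √(2.4² + 0.5²) ≈ 2.5 units.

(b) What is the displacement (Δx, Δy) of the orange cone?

(-1.8, -2.2)

The orange cone was at about (2.8, 6.2) and moved to about (1.0, 4.0).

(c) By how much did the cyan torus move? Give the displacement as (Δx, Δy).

(-2.7, -0.8)

The cyan torus started near (13.8, 2.3) and ended near (11.1, 1.5).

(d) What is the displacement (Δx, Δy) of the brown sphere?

(-1.6, 0.8)

The brown sphere started near (8.5, 4.5) and ended near (6.9, 5.3).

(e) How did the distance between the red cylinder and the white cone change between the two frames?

-2.4

Before: roughly 6.9 units apart; after: 4.5. That's 2.4 units closer together.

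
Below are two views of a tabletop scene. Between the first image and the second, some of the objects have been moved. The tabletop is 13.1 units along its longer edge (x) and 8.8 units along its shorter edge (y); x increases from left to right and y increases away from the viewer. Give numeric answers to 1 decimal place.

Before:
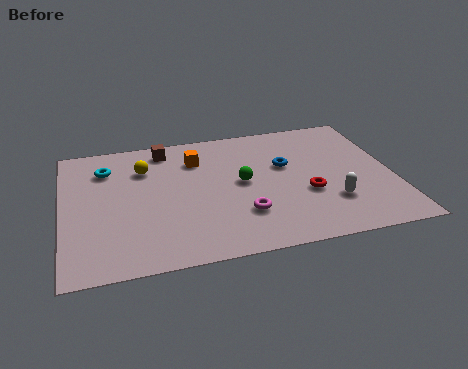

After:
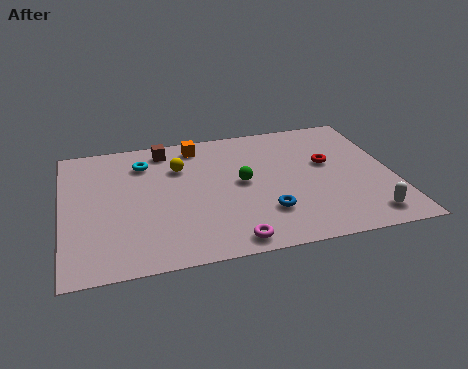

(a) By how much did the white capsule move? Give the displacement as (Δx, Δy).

(1.3, -1.2)

From the two frames, the white capsule sits at roughly (10.5, 2.5) before and (11.8, 1.3) after.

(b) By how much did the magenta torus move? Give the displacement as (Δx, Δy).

(-0.6, -1.6)

From the two frames, the magenta torus sits at roughly (7.0, 2.5) before and (6.4, 0.9) after.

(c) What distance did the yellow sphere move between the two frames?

1.4

The yellow sphere was near (3.3, 6.4) before and (4.7, 6.2) after, so it travelled √(1.4² + 0.2²) ≈ 1.4 units.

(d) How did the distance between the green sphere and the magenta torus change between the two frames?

+1.7

They were about 2.1 units apart before and 3.8 after — 1.7 units further apart.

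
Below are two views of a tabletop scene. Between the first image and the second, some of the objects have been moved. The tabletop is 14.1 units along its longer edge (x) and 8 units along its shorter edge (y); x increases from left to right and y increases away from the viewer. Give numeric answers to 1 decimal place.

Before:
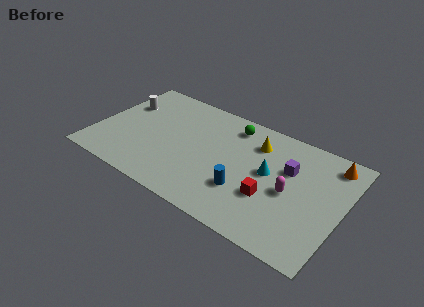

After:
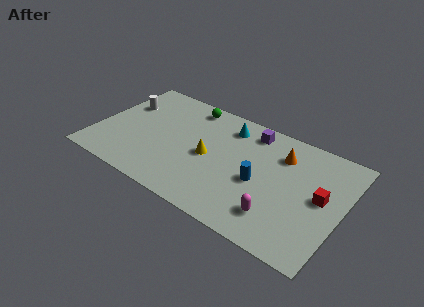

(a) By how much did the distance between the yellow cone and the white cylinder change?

-2.2

Before: roughly 7.7 units apart; after: 5.5. That's 2.2 units closer together.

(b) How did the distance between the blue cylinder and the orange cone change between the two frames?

-3.4

The distance was about 6.1 in the first image and 2.7 in the second, so they moved 3.4 units closer together.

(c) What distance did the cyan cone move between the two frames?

3.4

The cyan cone moved from about (9.9, 4.4) to (7.2, 6.5), a distance of √(2.7² + 2.1²) ≈ 3.4.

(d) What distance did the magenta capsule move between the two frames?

1.9

The magenta capsule moved from about (11.2, 3.7) to (10.8, 1.8), a distance of √(0.4² + 1.9²) ≈ 1.9.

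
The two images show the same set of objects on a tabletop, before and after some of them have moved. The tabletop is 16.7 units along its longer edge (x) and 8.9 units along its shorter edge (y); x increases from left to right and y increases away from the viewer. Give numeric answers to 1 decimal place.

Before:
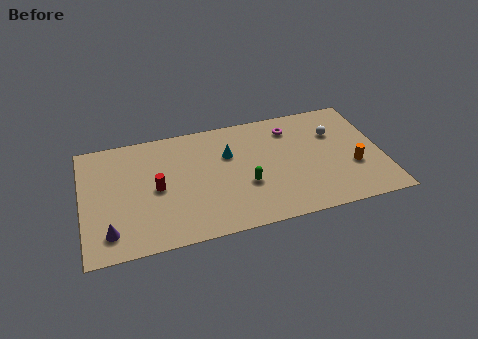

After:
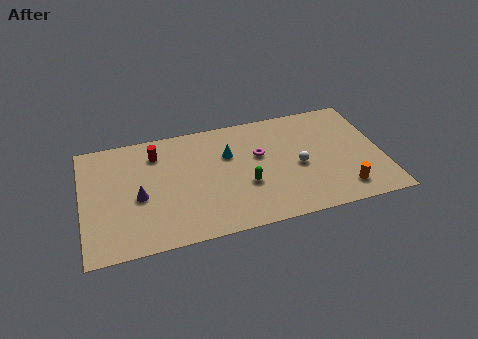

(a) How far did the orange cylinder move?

1.7

The orange cylinder moved from about (15.0, 3.2) to (14.3, 1.6), a distance of √(0.7² + 1.6²) ≈ 1.7.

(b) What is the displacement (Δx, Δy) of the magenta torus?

(-1.9, -1.7)

The magenta torus started near (11.8, 7.1) and ended near (9.9, 5.4).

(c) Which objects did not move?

the green capsule and the cyan cone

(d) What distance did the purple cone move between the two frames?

2.8

The purple cone moved from about (1.4, 1.7) to (3.1, 3.9), a distance of √(1.7² + 2.2²) ≈ 2.8.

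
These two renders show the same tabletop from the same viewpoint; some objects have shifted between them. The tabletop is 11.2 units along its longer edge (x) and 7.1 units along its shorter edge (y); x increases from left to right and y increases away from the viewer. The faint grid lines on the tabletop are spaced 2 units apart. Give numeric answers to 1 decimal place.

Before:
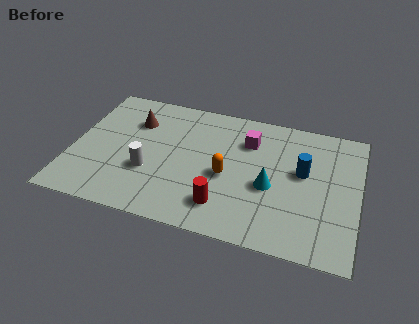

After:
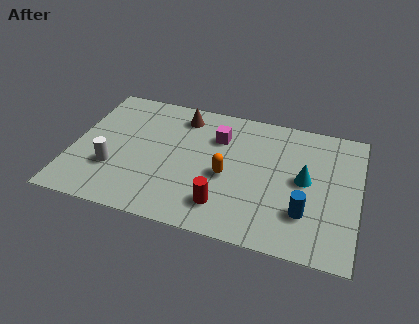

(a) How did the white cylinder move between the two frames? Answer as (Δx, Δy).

(-1.4, -0.2)

The white cylinder was at about (3.1, 2.5) and moved to about (1.7, 2.3).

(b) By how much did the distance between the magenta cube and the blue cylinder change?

+2.3

The distance was about 2.5 in the first image and 4.8 in the second, so they moved 2.3 units further apart.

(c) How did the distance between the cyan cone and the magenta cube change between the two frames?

+1.4

They were about 2.4 units apart before and 3.8 after — 1.4 units further apart.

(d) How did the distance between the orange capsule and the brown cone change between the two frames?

-0.9

Before: roughly 4.3 units apart; after: 3.4. That's 0.9 units closer together.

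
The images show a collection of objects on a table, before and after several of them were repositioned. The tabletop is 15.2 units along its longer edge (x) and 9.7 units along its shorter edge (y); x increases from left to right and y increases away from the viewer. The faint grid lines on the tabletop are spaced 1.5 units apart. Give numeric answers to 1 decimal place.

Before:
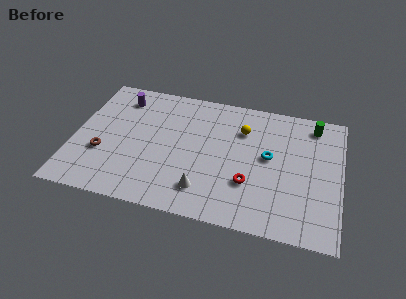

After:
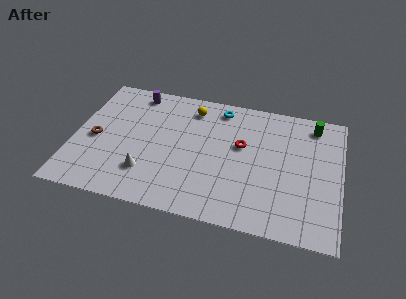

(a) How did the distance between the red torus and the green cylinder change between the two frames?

-1.5

Before: roughly 6.2 units apart; after: 4.7. That's 1.5 units closer together.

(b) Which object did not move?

the green cylinder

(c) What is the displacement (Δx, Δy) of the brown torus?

(-0.5, 1.0)

The brown torus started near (1.7, 3.4) and ended near (1.2, 4.4).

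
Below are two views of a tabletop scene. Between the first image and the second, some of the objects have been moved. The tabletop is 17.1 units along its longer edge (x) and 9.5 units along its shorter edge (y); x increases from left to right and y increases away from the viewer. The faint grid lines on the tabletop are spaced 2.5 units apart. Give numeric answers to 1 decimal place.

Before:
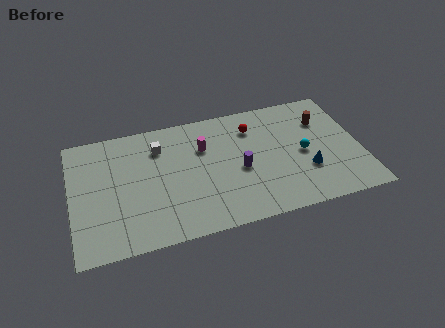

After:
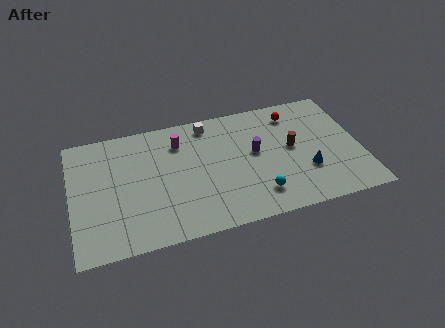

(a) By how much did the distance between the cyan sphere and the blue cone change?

+1.8

They were about 1.4 units apart before and 3.2 after — 1.8 units further apart.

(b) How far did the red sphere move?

2.5

The red sphere moved from about (10.9, 7.3) to (13.4, 7.8), a distance of √(2.5² + 0.5²) ≈ 2.5.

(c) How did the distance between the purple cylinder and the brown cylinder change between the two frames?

-3.6

The distance was about 5.8 in the first image and 2.2 in the second, so they moved 3.6 units closer together.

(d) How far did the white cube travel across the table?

3.2

From (5.3, 7.2) to (8.3, 8.3), the white cube covered √(3.0² + 1.1²) ≈ 3.2 units.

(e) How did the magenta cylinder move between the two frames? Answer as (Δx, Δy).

(-1.4, 0.8)

The magenta cylinder was at about (7.9, 6.5) and moved to about (6.5, 7.3).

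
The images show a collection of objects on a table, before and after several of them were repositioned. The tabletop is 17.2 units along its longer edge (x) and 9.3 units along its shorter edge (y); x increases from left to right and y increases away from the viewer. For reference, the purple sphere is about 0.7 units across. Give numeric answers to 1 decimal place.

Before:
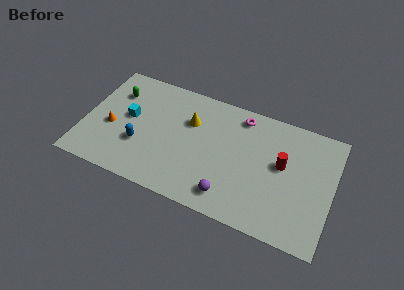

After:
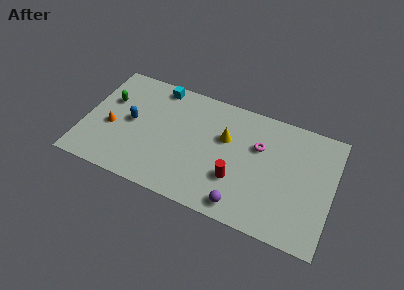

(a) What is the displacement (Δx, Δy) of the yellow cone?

(2.5, -0.4)

The yellow cone started near (7.2, 6.3) and ended near (9.7, 5.9).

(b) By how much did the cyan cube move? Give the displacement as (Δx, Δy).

(1.7, 3.2)

From the two frames, the cyan cube sits at roughly (3.0, 5.1) before and (4.7, 8.3) after.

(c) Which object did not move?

the orange cone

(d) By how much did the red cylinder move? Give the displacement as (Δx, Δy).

(-3.0, -2.3)

The red cylinder started near (13.7, 5.3) and ended near (10.7, 3.0).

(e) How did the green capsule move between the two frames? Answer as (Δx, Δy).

(-0.4, -0.8)

The green capsule started near (1.9, 6.8) and ended near (1.5, 6.0).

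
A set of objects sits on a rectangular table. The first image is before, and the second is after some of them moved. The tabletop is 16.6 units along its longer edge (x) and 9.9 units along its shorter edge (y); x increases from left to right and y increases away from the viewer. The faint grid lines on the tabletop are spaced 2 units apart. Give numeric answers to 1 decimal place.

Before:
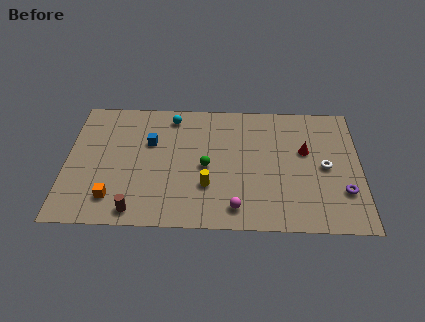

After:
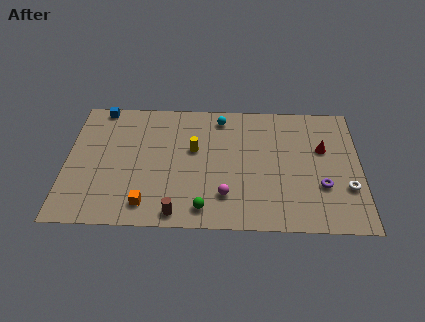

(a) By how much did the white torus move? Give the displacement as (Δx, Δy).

(1.2, -1.6)

From the two frames, the white torus sits at roughly (14.6, 4.8) before and (15.8, 3.2) after.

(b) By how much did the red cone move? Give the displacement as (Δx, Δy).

(1.0, 0.2)

From the two frames, the red cone sits at roughly (13.5, 6.0) before and (14.5, 6.2) after.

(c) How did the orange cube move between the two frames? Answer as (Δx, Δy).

(1.9, -0.4)

The orange cube started near (2.7, 2.0) and ended near (4.6, 1.6).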